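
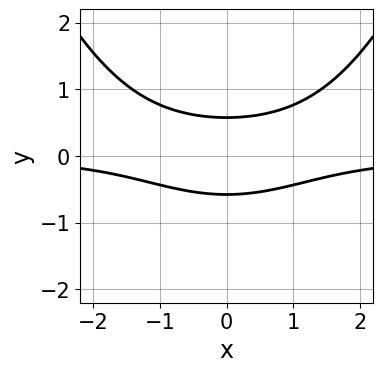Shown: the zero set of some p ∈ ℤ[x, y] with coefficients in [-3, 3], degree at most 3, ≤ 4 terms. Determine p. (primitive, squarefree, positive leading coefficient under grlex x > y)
x^2*y - 3*y^2 + 1

(a) The degree is 3 — a generic line meets the curve in up to 3 points.
(b) Symmetries: mirror symmetry x ↦ −x ⇒ only even powers of x.
(c) Against the integer gridlines: no x-intercept at any integer in the box.
(d) The integer polynomial consistent with all of this is the stated p.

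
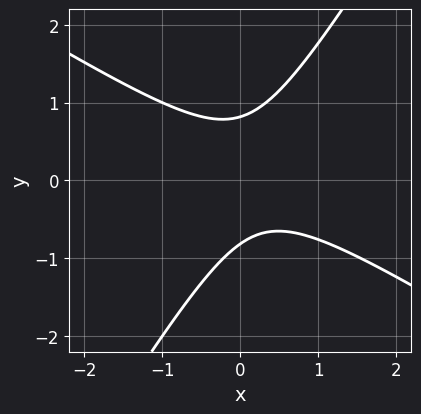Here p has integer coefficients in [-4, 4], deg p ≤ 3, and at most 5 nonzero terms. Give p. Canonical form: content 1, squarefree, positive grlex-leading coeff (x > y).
First, the degree is 2 — the shape is more complex than any degree-1 curve.
Next, from the axis intercepts and sections: the curve avoids every integer x-axis point in the box.
Finally, the integer polynomial consistent with all of this is the stated p.

3*x^2 + 3*x*y - 3*y^2 - x + 2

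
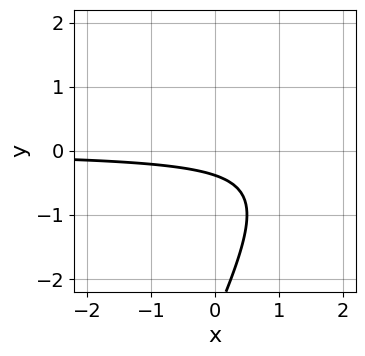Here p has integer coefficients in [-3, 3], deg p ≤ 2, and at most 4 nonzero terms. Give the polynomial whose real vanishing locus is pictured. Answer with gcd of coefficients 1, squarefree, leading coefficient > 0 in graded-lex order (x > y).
(a) The degree is 2 — no degree-1 curve has this shape.
(b) Against the integer gridlines: it misses every integer gridline on the x-axis.
(c) Fitting integer coefficients to these (and the overall shape) gives p.

2*x*y - y^2 - 3*y - 1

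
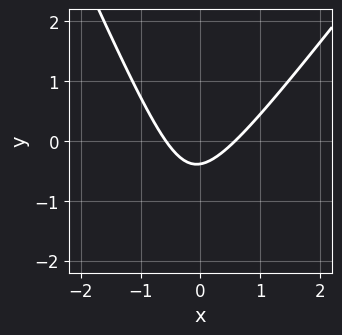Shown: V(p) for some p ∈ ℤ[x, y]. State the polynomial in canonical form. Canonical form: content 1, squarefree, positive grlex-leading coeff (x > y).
3*x^2 - x*y - y^2 - 3*y - 1

(a) Degree: no degree-1 curve has this shape, so deg p = 2.
(b) The integer polynomial consistent with all of this is the stated p.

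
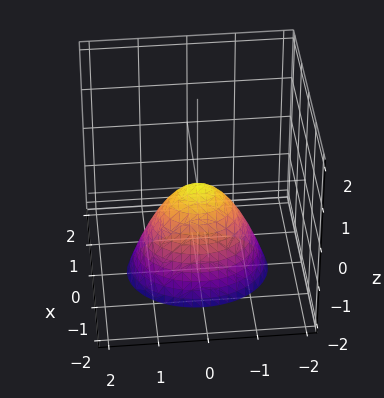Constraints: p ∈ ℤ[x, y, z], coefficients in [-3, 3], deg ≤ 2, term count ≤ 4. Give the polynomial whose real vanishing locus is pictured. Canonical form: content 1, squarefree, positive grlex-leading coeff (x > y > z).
1. The degree is 2 — a single bowl opening along one axis; a quadric.
2. Symmetries: mirror symmetry y ↦ −y ⇒ only even powers of y; mirror symmetry x ↦ −x ⇒ only even powers of x.
3. Reading off the gridlines: it meets the y-axis at y = 0 (among the integer gridlines); it meets the x-axis at x = 0 (among the integer gridlines); one z-axis crossing is at z = 0.
4. Matching integer coefficients to the picture gives p.

3*x^2 + 2*y^2 + 2*z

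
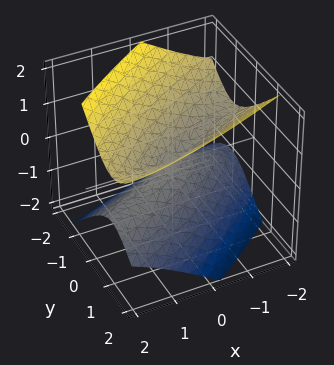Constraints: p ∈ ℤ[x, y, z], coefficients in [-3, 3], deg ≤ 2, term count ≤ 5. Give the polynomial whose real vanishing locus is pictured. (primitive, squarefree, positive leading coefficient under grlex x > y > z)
First, deg p = 2. No degree-1 surface has this shape.
Next, from the visible intercepts: it crosses the y-axis at the gridline y = 0; one z-axis crossing is at z = 0.
Finally, together with the visible shape, these determine p as stated.

x^2 - 3*x*y + x*z + 3*y^2 - 3*z^2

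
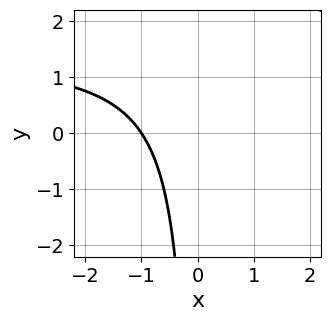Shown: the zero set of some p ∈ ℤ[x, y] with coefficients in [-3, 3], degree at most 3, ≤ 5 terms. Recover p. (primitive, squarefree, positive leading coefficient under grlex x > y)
1. The degree is 2 — the shape is more complex than any degree-1 curve.
2. From the axis intercepts and sections: the curve avoids every integer y-axis point in the box; it crosses the x-axis at the gridline x = -1.
3. Assembling these constraints gives the stated polynomial.

2*x*y - 3*x - 3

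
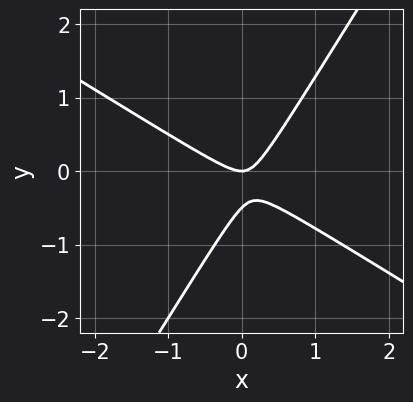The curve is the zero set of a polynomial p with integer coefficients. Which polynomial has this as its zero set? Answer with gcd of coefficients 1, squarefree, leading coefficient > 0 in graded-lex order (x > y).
2*x^2 + 2*x*y - 2*y^2 - y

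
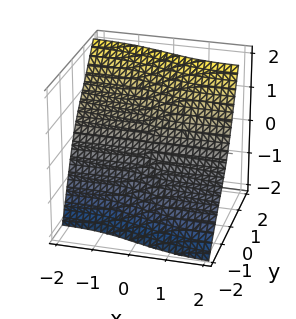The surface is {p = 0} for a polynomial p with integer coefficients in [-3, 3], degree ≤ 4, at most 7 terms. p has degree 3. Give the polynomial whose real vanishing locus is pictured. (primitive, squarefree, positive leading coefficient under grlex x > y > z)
3*x^2*y - 2*x^2*z + 2*x*y*z + 3*y^3 - z^3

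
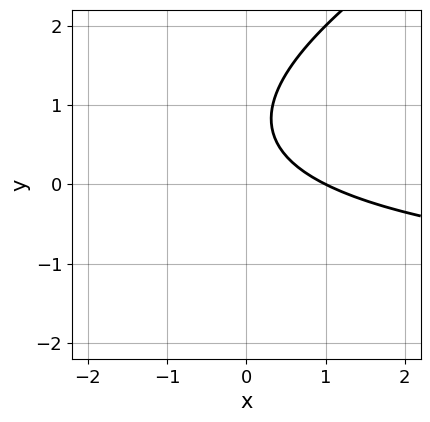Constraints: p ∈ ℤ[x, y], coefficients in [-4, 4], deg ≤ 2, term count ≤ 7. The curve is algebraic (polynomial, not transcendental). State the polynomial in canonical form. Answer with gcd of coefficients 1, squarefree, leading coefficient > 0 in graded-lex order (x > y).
x*y - 2*y^2 + 2*x + 3*y - 2

1. deg p = 2. A generic line meets the curve in up to 2 points.
2. From the axis intercepts and sections: one x-axis crossing is at x = 1; no y-intercept at any integer in the box.
3. Assembling these constraints gives the stated polynomial.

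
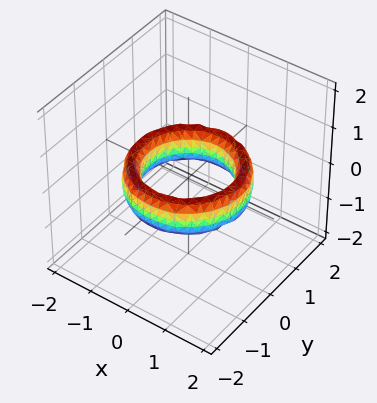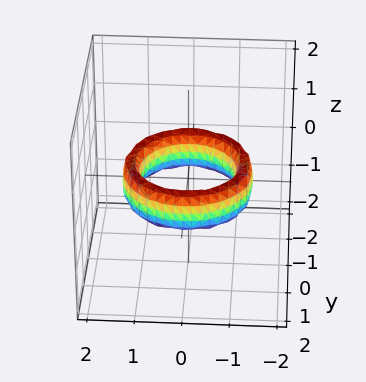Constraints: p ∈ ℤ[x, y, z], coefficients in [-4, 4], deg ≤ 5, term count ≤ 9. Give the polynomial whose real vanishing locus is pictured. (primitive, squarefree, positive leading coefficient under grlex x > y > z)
First, degree: a generic line meets the surface in up to 4 points, so deg p = 4.
Then, symmetry: every cross-section ⟂ z is a circle, so x, y appear only via x² + y².
Then, from the visible intercepts: the x-axis gridline crossings are at x ∈ {-1, 1}; the surface avoids every integer z-axis point in the box; among the integer gridlines, it crosses the y-axis at y ∈ {-1, 1}; a circular section at z = 0 has radius exactly 1.
Finally, together with the visible shape, these determine p as stated.

x^4 + 2*x^2*y^2 + y^4 - 3*x^2 - 3*y^2 + z^2 + 2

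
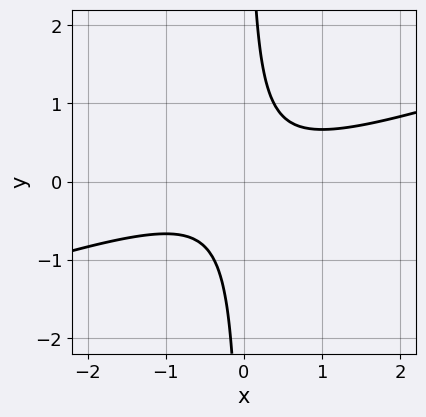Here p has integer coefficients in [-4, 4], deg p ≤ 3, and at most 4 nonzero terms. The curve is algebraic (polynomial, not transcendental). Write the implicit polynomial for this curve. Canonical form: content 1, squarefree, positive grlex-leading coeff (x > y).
First, deg p = 2. A generic line meets the curve in up to 2 points.
Then, against the integer gridlines: no y-intercept at any integer in the box; it misses every integer gridline on the x-axis.
Finally, matching integer coefficients to the picture gives p.

x^2 - 3*x*y + 1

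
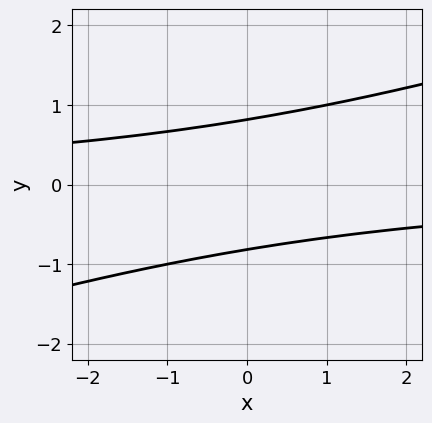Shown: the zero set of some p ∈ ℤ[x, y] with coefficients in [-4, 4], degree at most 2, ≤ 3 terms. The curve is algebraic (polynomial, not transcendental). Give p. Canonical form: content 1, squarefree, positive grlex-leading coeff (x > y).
x*y - 3*y^2 + 2

1. Degree: no degree-1 curve has this shape, so deg p = 2.
2. Observable constraints: it misses every integer gridline on the x-axis.
3. Putting this together gives p.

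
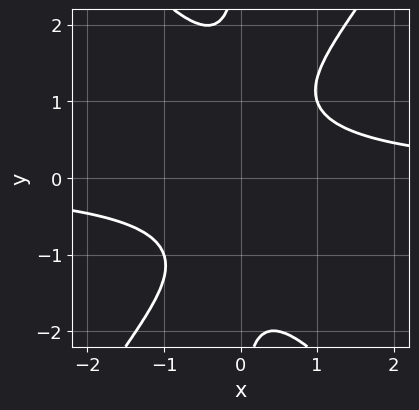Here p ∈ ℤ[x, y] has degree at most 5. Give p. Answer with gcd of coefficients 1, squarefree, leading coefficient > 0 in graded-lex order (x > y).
2*x^3*y - x*y^3 - 2*x^2 + 2*x*y - 1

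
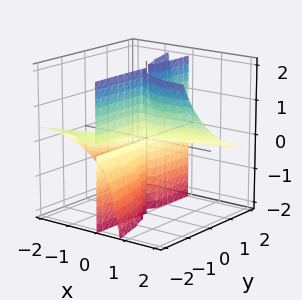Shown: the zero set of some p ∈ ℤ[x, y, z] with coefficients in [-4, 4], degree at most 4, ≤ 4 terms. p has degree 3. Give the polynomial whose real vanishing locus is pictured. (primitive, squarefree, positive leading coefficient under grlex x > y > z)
x^3 - 2*x^2*y - 3*x^2*z - 2*x*y*z

(a) I count 3 distinct pieces. Treating them together as one polynomial.
(b) Degree: a generic line meets the surface in up to 3 points, so deg p = 3.
(c) From the axis intercepts and sections: it meets the x-axis at x = 0 (among the integer gridlines); every point of the y-axis in the box is on the surface.
(d) Assembling these constraints gives the stated polynomial.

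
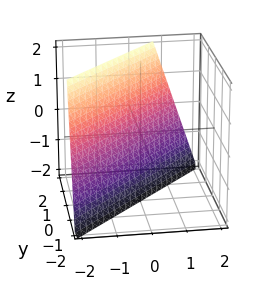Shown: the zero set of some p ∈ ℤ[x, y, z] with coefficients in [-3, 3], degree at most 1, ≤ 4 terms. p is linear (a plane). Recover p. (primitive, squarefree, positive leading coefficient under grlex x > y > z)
(a) deg p = 1. The surface is flat (a plane).
(b) From the axis intercepts and sections: one z-axis crossing is at z = -2.
(c) Fitting integer coefficients to these (and the overall shape) gives p.

3*x - 3*y + z + 2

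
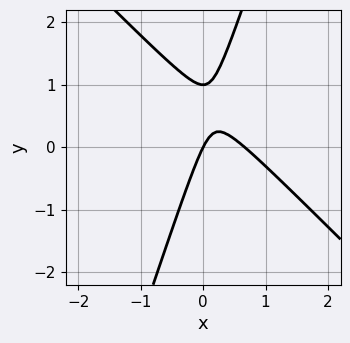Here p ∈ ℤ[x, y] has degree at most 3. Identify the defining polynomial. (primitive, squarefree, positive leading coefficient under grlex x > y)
3*x^2 + 2*x*y - y^2 - 2*x + y

First, deg p = 2. A generic line meets the curve in up to 2 points.
Next, checking where it meets the axes: one x-axis crossing is at x = 0; among the integer gridlines, it crosses the y-axis at y ∈ {0, 1}.
Finally, solving for integer coefficients yields p as stated.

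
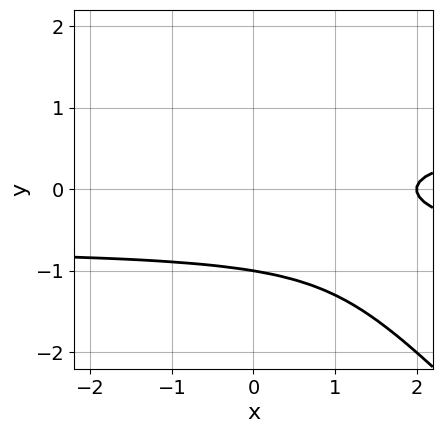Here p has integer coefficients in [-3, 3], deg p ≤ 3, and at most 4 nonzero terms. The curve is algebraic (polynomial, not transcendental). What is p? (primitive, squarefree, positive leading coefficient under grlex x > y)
1. deg p = 3.
2. From the axis intercepts and sections: it meets the x-axis at x = 2 (among the integer gridlines); it meets the y-axis at y = -1 (among the integer gridlines).
3. Putting this together gives p.

2*x*y^2 + 2*y^3 - x + 2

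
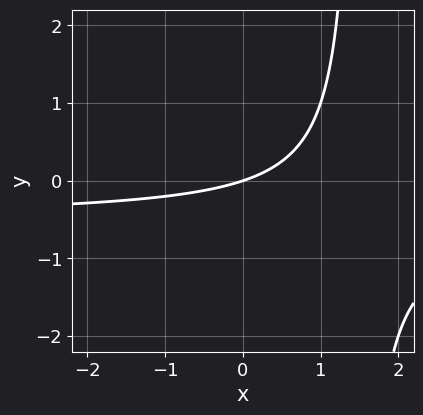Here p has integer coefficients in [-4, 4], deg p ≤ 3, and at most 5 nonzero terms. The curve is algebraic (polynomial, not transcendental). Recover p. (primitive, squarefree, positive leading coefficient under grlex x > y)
2*x*y + x - 3*y

The degree is 2 — the shape is more complex than any degree-1 curve.
Reading off the gridlines: one x-axis crossing is at x = 0; it crosses the y-axis at the gridline y = 0.
Fitting integer coefficients to these (and the overall shape) gives p.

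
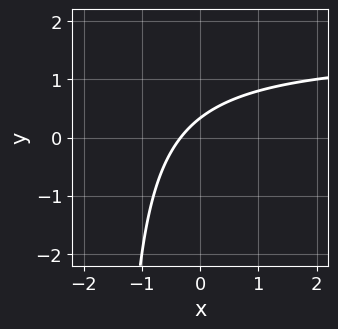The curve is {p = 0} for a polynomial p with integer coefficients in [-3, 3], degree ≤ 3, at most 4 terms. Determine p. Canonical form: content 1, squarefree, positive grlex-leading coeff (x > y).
First, degree: the shape is more complex than any degree-1 curve, so deg p = 2.
Finally, matching integer coefficients to the picture gives p.

2*x*y - 3*x + 3*y - 1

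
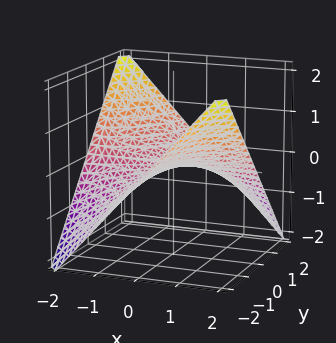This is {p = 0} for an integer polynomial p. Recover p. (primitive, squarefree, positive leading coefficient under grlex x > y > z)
x*y + 2*z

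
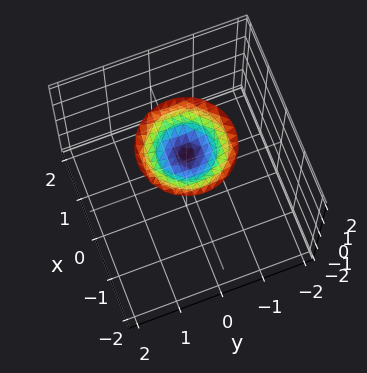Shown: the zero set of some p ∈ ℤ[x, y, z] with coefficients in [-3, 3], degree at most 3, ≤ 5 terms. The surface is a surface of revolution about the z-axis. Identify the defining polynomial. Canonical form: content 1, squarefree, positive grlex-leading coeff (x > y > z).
x^2 + y^2 - 2*z + 3

First, deg p = 2. The shape is more complex than any degree-1 surface.
Then, symmetries: rotational symmetry about the z-axis ⇒ p depends on x, y only through x² + y².
Then, from the axis intercepts and sections: a circular section at z = 2 has radius exactly 1; no y-intercept at any integer in the box; it misses every integer gridline on the x-axis.
Finally, matching integer coefficients to the picture gives p.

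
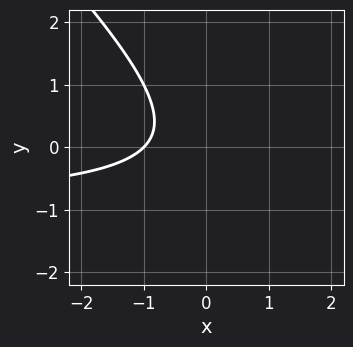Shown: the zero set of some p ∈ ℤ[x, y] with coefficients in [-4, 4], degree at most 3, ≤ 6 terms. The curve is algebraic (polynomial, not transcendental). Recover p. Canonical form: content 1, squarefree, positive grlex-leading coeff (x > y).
1. Degree: no degree-1 curve has this shape, so deg p = 2.
2. From the axis intercepts and sections: no y-intercept at any integer in the box; one x-axis crossing is at x = -1.
3. Assembling these constraints gives the stated polynomial.

x*y + y^2 + x + 1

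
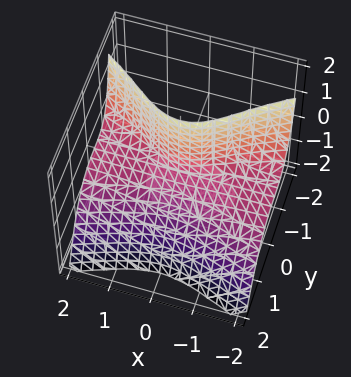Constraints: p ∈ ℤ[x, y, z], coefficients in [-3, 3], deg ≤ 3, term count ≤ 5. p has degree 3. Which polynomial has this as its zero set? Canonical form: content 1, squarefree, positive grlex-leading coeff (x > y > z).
First, the picture has 2 separate pieces.
Next, deg p = 3.
Then, observable constraints: it crosses the y-axis at the gridline y = 0; the visible x-axis segment lies entirely on the surface; the visible z-axis segment lies entirely on the surface.
Finally, assembling these constraints gives the stated polynomial.

x^2*z + 2*y^3 + 2*y*z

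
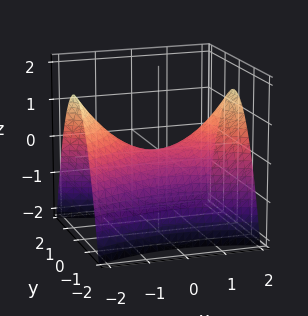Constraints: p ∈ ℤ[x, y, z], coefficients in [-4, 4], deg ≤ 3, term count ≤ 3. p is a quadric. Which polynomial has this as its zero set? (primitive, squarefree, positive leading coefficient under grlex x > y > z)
First, deg p = 2. A saddle surface; a quadric.
Next, symmetries: mirror symmetry x ↦ −x ⇒ only even powers of x; mirror symmetry y ↦ −y ⇒ only even powers of y.
Then, observable constraints: one y-axis crossing is at y = 0; it meets the x-axis at x = 0 (among the integer gridlines); one z-axis crossing is at z = 0.
Finally, matching integer coefficients to the picture gives p.

x^2 - 3*y^2 - 3*z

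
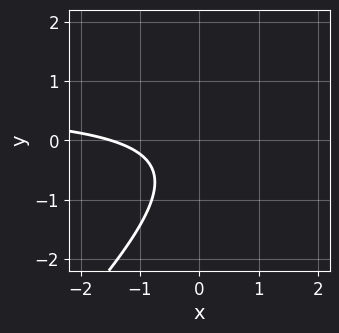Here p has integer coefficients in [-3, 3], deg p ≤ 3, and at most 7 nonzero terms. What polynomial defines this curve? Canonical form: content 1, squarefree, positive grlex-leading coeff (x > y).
3*x*y - 3*y^2 - 2*x - 2*y - 3

1. deg p = 2.
2. From the visible intercepts: it misses every integer gridline on the y-axis.
3. Fitting integer coefficients to these (and the overall shape) gives p.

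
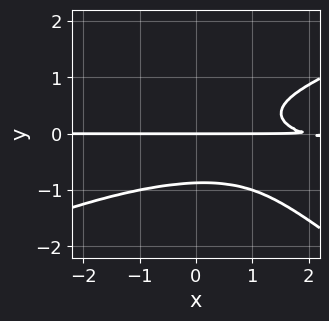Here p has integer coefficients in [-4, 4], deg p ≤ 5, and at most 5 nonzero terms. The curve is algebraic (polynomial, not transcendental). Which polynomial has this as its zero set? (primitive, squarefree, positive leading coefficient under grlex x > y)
x^2*y^2 - x*y^3 - 3*y^4 + x*y - 2*y

(a) deg p = 4. The shape is more complex than any degree-3 curve.
(b) Observable constraints: the visible x-axis segment lies entirely on the curve; it meets the y-axis at y = 0 (among the integer gridlines).
(c) Assembling these constraints gives the stated polynomial.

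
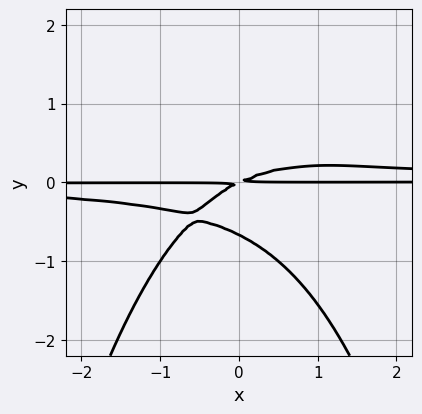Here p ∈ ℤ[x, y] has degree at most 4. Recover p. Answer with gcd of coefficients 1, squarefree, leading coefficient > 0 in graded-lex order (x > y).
2*x^2*y^2 + 3*y^3 - x*y + 2*y^2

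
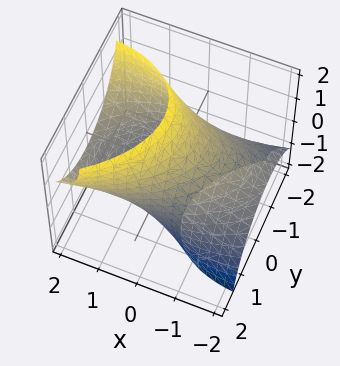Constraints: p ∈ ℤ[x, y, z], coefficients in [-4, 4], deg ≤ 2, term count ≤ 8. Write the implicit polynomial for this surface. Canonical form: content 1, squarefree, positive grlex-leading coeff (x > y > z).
x^2 - x*y - 3*x*z + 2*y^2 + z^2 - 3

(a) The degree is 2 — no degree-1 surface has this shape.
(b) The integer polynomial consistent with all of this is the stated p.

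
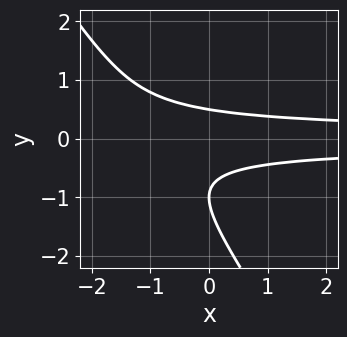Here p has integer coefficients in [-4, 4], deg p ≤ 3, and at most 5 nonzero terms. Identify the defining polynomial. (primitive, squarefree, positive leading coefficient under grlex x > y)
The degree is 3 — no degree-2 curve has this shape.
Checking where it meets the axes: it crosses the y-axis at the gridline y = -1; it misses every integer gridline on the x-axis.
These observations pin down the coefficients.

3*x*y^2 + 2*y^3 + 3*y^2 - 1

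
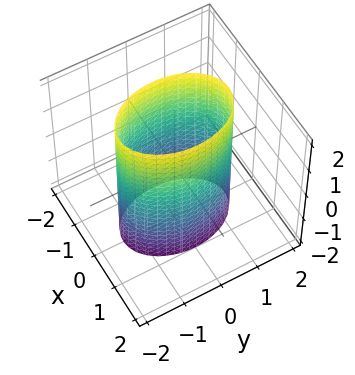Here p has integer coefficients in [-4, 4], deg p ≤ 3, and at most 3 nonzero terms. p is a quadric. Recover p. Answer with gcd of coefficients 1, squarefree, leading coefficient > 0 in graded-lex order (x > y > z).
2*x^2 + y^2 - 2

The degree is 2 — constant cross-section along one axis; a quadric.
Symmetries: mirror symmetry x ↦ −x ⇒ only even powers of x; it's symmetric under z → −z, forcing even powers of z; it's symmetric under y → −y, forcing even powers of y.
Against the integer gridlines: among the integer gridlines, it crosses the x-axis at x ∈ {-1, 1}; the surface avoids every integer z-axis point in the box.
Putting this together gives p.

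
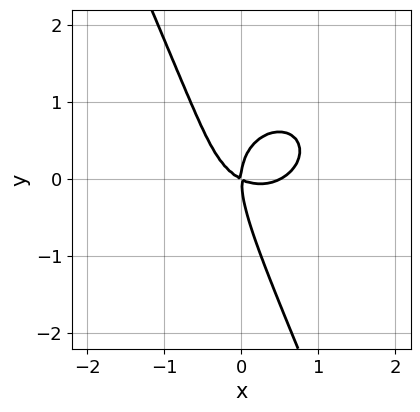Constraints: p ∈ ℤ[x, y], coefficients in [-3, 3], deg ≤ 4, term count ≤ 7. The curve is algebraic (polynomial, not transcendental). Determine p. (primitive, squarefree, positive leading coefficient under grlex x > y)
2*x^3 + 2*x*y^2 + y^3 - x^2 - 2*x*y

First, degree: a generic line meets the curve in up to 3 points, so deg p = 3.
Then, from the axis intercepts and sections: it crosses the y-axis at the gridline y = 0; one x-axis crossing is at x = 0.
Finally, assembling these constraints gives the stated polynomial.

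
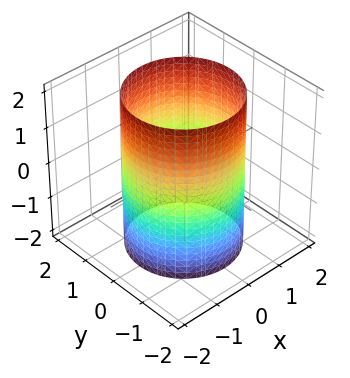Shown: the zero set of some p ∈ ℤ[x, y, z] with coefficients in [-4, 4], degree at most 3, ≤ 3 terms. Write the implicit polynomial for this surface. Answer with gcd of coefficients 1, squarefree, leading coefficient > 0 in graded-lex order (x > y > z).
x^2 + y^2 - 2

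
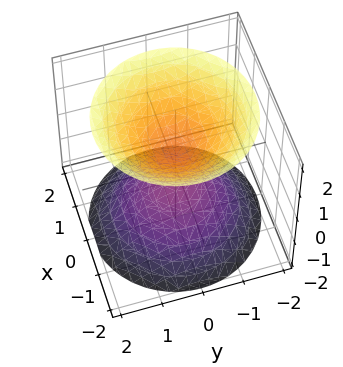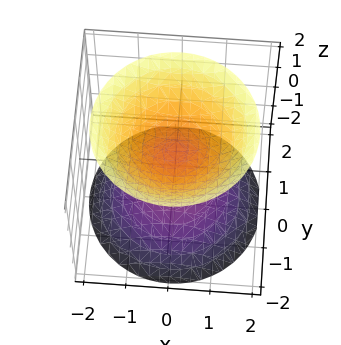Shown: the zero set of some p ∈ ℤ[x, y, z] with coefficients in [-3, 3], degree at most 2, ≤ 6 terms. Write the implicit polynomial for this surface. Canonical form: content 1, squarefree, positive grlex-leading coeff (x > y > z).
2*x^2 + 2*y^2 - 2*z^2 + 1

First, I count 2 distinct pieces. They look like related sheets of one shape, so recover p as a whole.
Next, deg p = 2. The shape is more complex than any degree-1 surface.
Next, symmetry: the surface is invariant under rotation about z: p = q(x² + y², z).
Next, reading off the gridlines: the surface avoids every integer y-axis point in the box; it misses every integer gridline on the x-axis.
Finally, solving for integer coefficients yields p as stated.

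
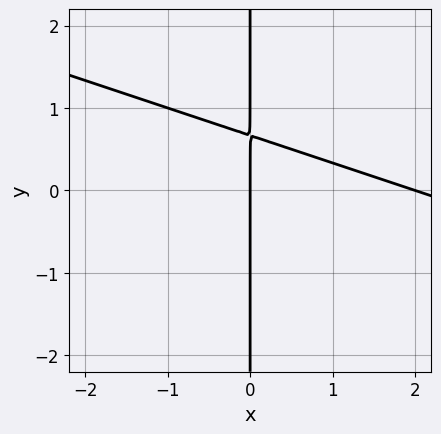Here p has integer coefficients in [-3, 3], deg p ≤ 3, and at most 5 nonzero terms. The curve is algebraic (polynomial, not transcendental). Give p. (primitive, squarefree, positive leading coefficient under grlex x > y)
x^2 + 3*x*y - 2*x

1. The degree is 2 — a generic line meets the curve in up to 2 points.
2. Against the integer gridlines: the visible y-axis segment lies entirely on the curve; the x-axis gridline crossings are at x ∈ {0, 2}.
3. The integer polynomial consistent with all of this is the stated p.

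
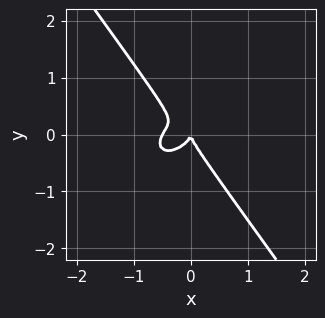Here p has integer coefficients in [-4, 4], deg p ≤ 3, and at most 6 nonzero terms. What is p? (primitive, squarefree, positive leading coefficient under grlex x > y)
1. The degree is 3 — the shape is more complex than any degree-2 curve.
2. Reading off the gridlines: it crosses the y-axis at the gridline y = 0; one x-axis crossing is at x = 0.
3. These observations pin down the coefficients.

2*x^3 - x^2*y + x*y^2 + 2*y^3 + x^2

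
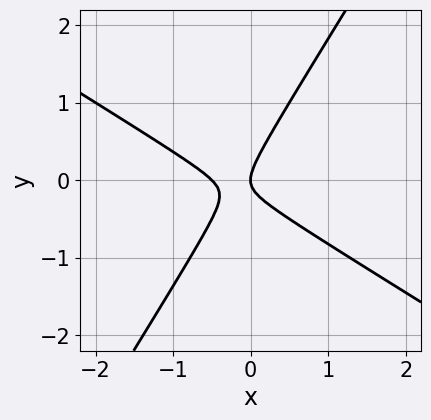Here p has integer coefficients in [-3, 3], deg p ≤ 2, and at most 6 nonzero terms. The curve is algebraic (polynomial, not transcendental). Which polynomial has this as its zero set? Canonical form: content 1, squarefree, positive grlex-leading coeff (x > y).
2*x^2 + 2*x*y - 2*y^2 + x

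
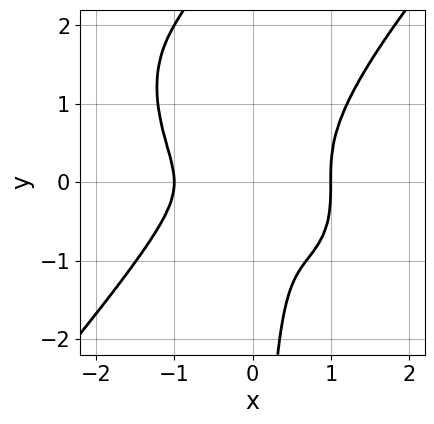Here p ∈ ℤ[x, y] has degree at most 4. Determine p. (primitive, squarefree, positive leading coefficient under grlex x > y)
(a) The degree is 4 — no degree-3 curve has this shape.
(b) Against the integer gridlines: the x-axis gridline crossings are at x ∈ {-1, 1}.
(c) Assembling these constraints gives the stated polynomial.

3*x^4 - 2*x*y^3 + 2*x*y^2 - 3*x^2 - 2*y^2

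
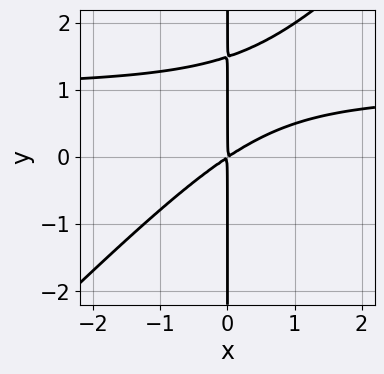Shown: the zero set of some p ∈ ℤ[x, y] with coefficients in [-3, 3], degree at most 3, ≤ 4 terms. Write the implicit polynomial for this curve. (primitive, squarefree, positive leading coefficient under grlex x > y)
2*x^2*y - 2*x*y^2 - 2*x^2 + 3*x*y

(a) Degree: no degree-2 curve has this shape, so deg p = 3.
(b) Checking where it meets the axes: every point of the y-axis in the box is on the curve.
(c) The integer polynomial consistent with all of this is the stated p.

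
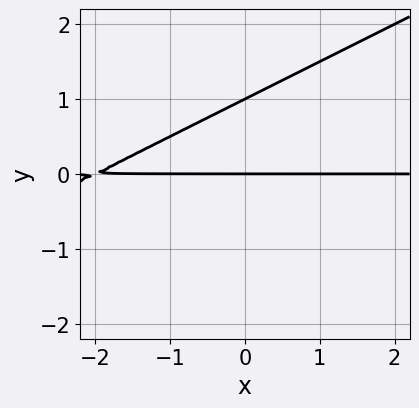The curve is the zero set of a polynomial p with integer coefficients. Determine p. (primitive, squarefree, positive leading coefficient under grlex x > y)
x*y - 2*y^2 + 2*y

First, degree: a generic line meets the curve in up to 2 points, so deg p = 2.
Next, from the axis intercepts and sections: the y-axis gridline crossings are at y ∈ {0, 1}; every point of the x-axis in the box is on the curve.
Finally, putting this together gives p.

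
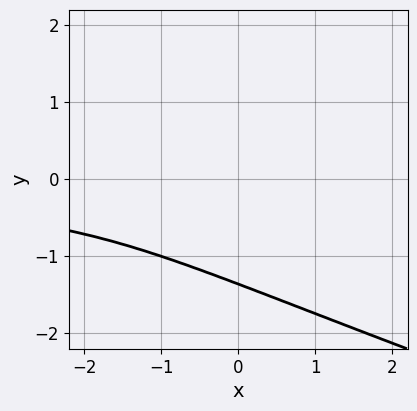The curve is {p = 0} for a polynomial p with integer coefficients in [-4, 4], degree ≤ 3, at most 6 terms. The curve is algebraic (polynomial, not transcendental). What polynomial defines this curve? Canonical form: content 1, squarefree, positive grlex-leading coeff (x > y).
First, deg p = 3. The shape is more complex than any degree-2 curve.
Next, against the integer gridlines: the curve avoids every integer x-axis point in the box.
Finally, the integer polynomial consistent with all of this is the stated p.

x*y^2 + 3*y^3 - x*y + 3*y^2 + 2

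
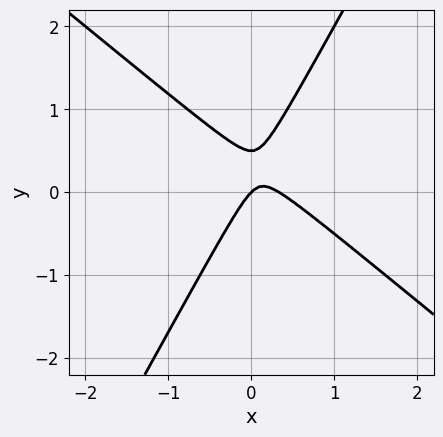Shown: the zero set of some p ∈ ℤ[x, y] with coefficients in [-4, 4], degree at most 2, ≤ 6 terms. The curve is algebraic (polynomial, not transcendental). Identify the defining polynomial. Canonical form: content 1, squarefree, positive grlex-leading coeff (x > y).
3*x^2 + 2*x*y - 2*y^2 - x + y

Degree: the shape is more complex than any degree-1 curve, so deg p = 2.
From the axis intercepts and sections: it crosses the x-axis at the gridline x = 0; one y-axis crossing is at y = 0.
Fitting integer coefficients to these (and the overall shape) gives p.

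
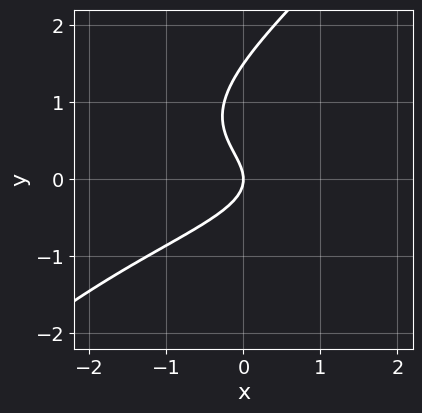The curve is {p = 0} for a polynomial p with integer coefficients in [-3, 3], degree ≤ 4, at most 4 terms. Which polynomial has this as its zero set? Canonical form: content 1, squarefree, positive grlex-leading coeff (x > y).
First, degree: the shape is more complex than any degree-2 curve, so deg p = 3.
Then, from the axis intercepts and sections: it crosses the x-axis at the gridline x = 0; it crosses the y-axis at the gridline y = 0.
Finally, the integer polynomial consistent with all of this is the stated p.

2*x*y^2 - 2*y^3 + 3*y^2 + 2*x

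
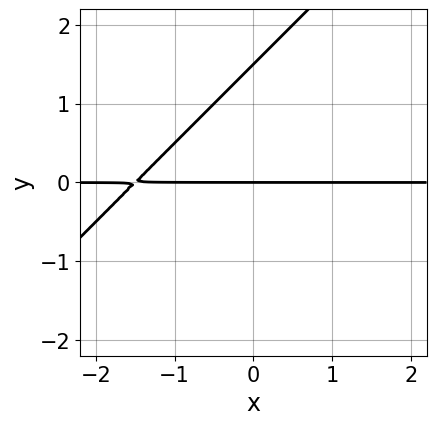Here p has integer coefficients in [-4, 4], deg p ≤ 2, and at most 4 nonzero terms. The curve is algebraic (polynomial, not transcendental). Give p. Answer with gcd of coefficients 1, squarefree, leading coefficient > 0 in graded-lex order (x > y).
2*x*y - 2*y^2 + 3*y

(a) The degree is 2 — the shape is more complex than any degree-1 curve.
(b) Checking where it meets the axes: every point of the x-axis in the box is on the curve; one y-axis crossing is at y = 0.
(c) Fitting integer coefficients to these (and the overall shape) gives p.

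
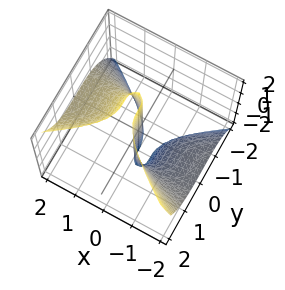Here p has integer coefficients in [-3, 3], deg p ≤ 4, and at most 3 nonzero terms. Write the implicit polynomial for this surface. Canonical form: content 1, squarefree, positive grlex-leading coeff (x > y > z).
1. The degree is 3 — the shape is more complex than any degree-2 surface.
2. From the visible intercepts: it meets the y-axis at y = 0 (among the integer gridlines); the visible z-axis segment lies entirely on the surface; it meets the x-axis at x = 0 (among the integer gridlines).
3. Fitting integer coefficients to these (and the overall shape) gives p.

x^2*z - y^3 - x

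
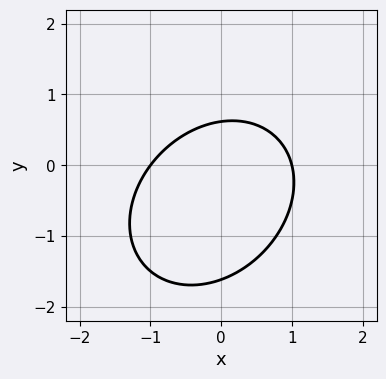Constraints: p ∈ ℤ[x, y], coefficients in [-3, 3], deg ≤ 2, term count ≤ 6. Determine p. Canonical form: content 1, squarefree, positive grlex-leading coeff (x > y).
Degree: no degree-1 curve has this shape, so deg p = 2.
Reading off the gridlines: the x-axis gridline crossings are at x ∈ {-1, 1}.
Together with the visible shape, these determine p as stated.

2*x^2 - x*y + 2*y^2 + 2*y - 2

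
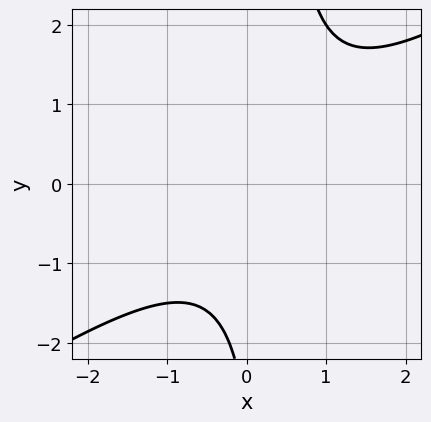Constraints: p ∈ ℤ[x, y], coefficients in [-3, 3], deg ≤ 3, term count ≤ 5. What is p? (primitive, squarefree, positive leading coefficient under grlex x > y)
deg p = 2.
Against the integer gridlines: it misses every integer gridline on the x-axis; the curve avoids every integer y-axis point in the box.
Assembling these constraints gives the stated polynomial.

2*x^2 - 3*x*y - x + y + 3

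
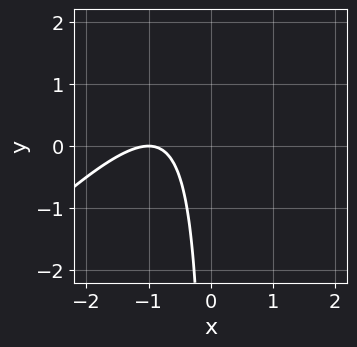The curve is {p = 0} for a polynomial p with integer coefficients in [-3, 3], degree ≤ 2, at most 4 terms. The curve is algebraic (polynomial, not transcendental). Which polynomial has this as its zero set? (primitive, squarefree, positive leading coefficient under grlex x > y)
x^2 - x*y + 2*x + 1

First, degree: a generic line meets the curve in up to 2 points, so deg p = 2.
Next, from the axis intercepts and sections: it meets the x-axis at x = -1 (among the integer gridlines); it misses every integer gridline on the y-axis.
Finally, these observations pin down the coefficients.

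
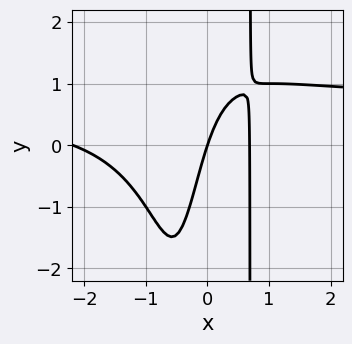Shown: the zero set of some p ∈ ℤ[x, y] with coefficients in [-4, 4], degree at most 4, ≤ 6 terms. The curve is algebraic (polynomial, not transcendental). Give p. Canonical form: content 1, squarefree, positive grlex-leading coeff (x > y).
3*x^3*y - 2*x^3 - 3*x^2 + 3*x - y

deg p = 4.
Against the integer gridlines: one x-axis crossing is at x = 0; one y-axis crossing is at y = 0.
Together with the visible shape, these determine p as stated.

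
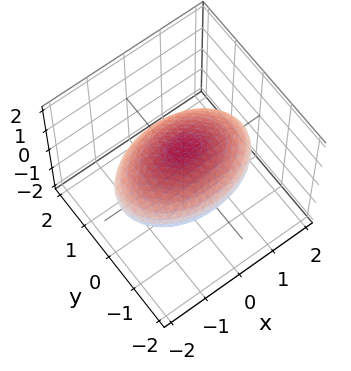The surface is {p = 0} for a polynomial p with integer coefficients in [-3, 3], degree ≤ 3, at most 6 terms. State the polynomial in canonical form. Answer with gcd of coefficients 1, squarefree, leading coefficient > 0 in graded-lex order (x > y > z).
x^2 + 2*y^2 + 3*z^2 - 3

First, the degree is 2 — a closed, bounded, convex surface; a quadric.
Next, symmetries: it's symmetric under x → −x, forcing even powers of x; the z ↦ −z reflection is a symmetry, so z appears only in even powers; it's symmetric under y → −y, forcing even powers of y.
Then, reading off the gridlines: among the integer gridlines, it crosses the z-axis at z ∈ {-1, 1}.
Finally, fitting integer coefficients to these (and the overall shape) gives p.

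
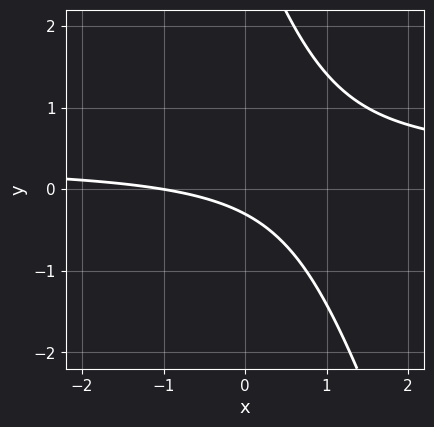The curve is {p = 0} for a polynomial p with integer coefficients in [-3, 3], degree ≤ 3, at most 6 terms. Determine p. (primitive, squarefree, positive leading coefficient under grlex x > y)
3*x*y + y^2 - x - 3*y - 1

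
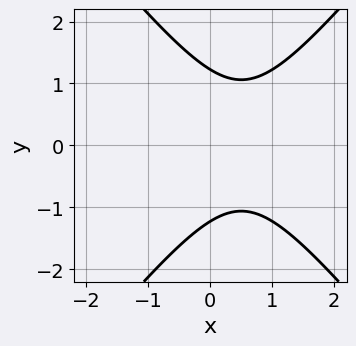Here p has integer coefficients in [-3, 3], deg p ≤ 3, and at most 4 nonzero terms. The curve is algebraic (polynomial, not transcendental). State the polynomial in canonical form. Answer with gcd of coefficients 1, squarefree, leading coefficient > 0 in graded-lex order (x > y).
3*x^2 - 2*y^2 - 3*x + 3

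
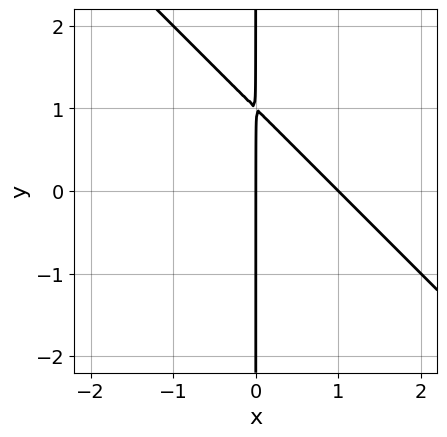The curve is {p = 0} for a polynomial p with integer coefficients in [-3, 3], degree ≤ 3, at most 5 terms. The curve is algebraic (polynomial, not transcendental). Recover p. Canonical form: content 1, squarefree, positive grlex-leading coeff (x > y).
x^2 + x*y - x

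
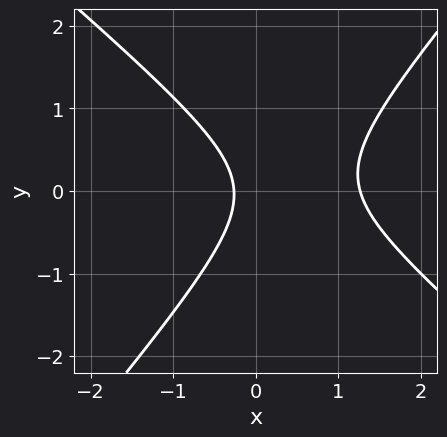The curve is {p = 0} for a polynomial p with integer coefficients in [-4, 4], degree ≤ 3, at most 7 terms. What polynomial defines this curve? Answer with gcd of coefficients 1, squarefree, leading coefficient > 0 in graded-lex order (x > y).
3*x^2 + x*y - 3*y^2 - 3*x - 1

First, degree: a generic line meets the curve in up to 2 points, so deg p = 2.
Next, checking where it meets the axes: no y-intercept at any integer in the box.
Finally, matching integer coefficients to the picture gives p.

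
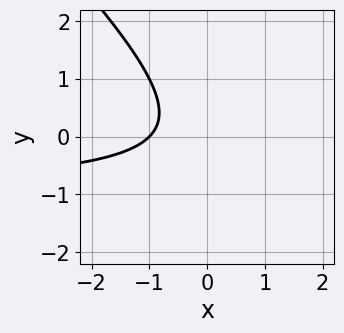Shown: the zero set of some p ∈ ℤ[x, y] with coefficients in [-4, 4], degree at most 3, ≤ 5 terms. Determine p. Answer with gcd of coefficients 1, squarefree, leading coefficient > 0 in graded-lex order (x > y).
x*y + y^2 + x + 1

1. Degree: the shape is more complex than any degree-1 curve, so deg p = 2.
2. Reading off the gridlines: the curve avoids every integer y-axis point in the box; one x-axis crossing is at x = -1.
3. Putting this together gives p.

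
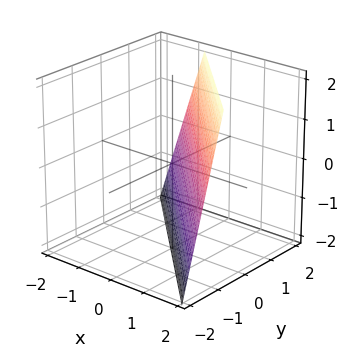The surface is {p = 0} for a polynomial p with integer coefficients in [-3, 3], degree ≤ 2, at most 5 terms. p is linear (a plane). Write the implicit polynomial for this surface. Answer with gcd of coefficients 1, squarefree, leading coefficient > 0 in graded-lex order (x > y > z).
3*x + 3*y - z - 2

1. The degree is 1 — every cross-section is a straight line — this is a plane.
2. Observable constraints: it meets the z-axis at z = -2 (among the integer gridlines).
3. Putting this together gives p.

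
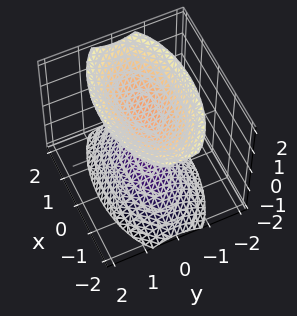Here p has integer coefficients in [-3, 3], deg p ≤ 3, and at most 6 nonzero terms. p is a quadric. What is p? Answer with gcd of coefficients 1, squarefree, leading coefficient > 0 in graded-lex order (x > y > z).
x^2 + 3*y^2 - 2*z^2 + 3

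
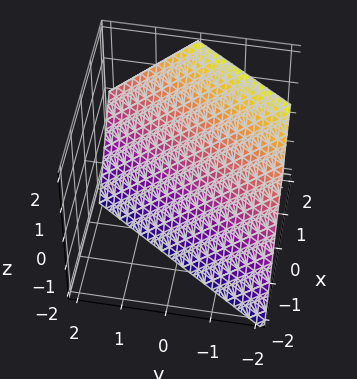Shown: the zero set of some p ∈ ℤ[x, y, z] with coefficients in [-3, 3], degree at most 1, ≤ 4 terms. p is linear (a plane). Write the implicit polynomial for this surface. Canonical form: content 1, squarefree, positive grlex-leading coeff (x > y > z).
3*x - 2*y - 2*z - 2

1. deg p = 1. Every cross-section is a straight line — this is a plane.
2. Checking where it meets the axes: it crosses the y-axis at the gridline y = -1; one z-axis crossing is at z = -1.
3. The integer polynomial consistent with all of this is the stated p.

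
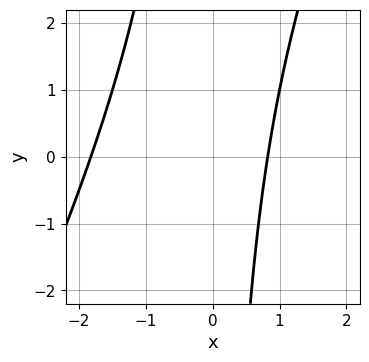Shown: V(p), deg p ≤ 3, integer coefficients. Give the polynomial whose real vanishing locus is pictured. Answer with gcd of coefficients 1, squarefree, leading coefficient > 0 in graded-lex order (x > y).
2*x^2 - x*y + 2*x - 3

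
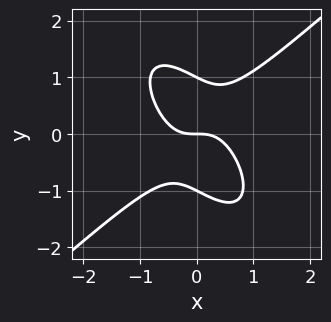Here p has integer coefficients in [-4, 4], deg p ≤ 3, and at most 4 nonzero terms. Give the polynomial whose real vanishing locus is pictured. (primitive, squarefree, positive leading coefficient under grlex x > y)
3*x^3 - 2*x*y^2 - 2*y^3 + 2*y

1. deg p = 3.
2. Observable constraints: the y-axis gridline crossings are at y ∈ {-1, 0, 1}; it meets the x-axis at x = 0 (among the integer gridlines).
3. Putting this together gives p.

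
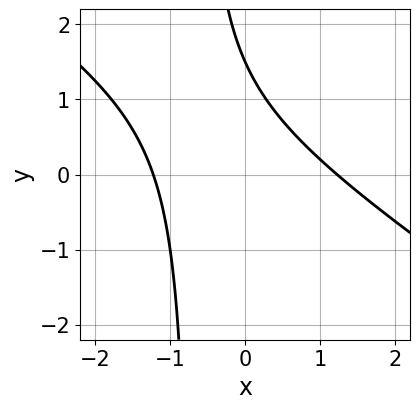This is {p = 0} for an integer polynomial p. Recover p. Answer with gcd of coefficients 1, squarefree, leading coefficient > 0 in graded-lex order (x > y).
1. deg p = 2. No degree-1 curve has this shape.
2. Matching integer coefficients to the picture gives p.

2*x^2 + 3*x*y + 2*y - 3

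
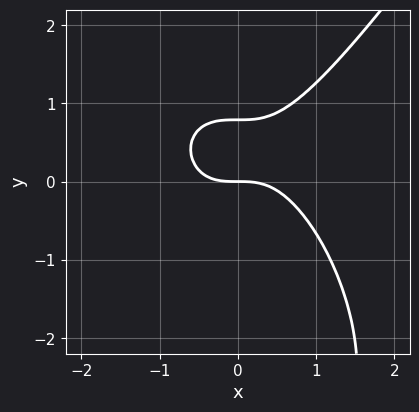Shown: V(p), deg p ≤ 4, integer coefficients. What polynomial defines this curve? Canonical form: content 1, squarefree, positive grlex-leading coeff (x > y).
Degree: no degree-2 curve has this shape, so deg p = 3.
Observable constraints: one x-axis crossing is at x = 0; it crosses the y-axis at the gridline y = 0.
Fitting integer coefficients to these (and the overall shape) gives p.

3*x^3 - y^3 - 3*y^2 + 3*y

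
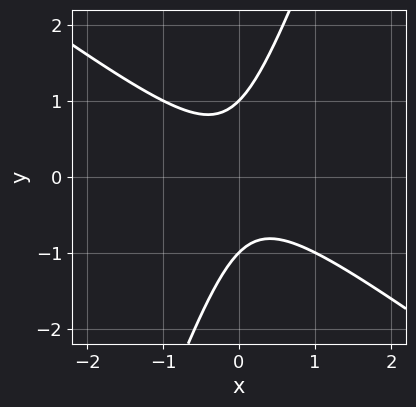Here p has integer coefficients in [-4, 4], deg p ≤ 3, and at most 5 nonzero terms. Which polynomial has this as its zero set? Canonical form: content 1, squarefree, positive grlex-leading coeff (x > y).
First, the degree is 2 — the shape is more complex than any degree-1 curve.
Next, observable constraints: the curve avoids every integer x-axis point in the box; the y-axis gridline crossings are at y ∈ {-1, 1}.
Finally, these observations pin down the coefficients.

2*x^2 + 2*x*y - y^2 + 1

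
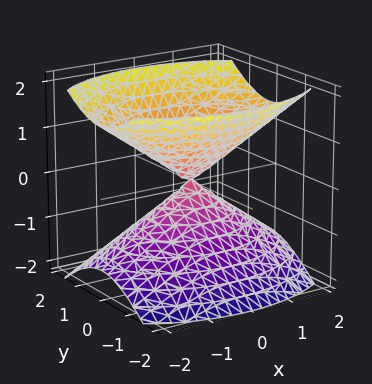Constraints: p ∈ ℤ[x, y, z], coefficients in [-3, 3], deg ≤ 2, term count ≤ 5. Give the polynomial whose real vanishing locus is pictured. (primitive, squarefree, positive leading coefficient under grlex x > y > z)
First, I count 2 distinct pieces.
Next, the degree is 2 — a double cone through the origin; a quadric.
Then, symmetries: the x ↦ −x reflection is a symmetry, so x appears only in even powers; the z ↦ −z reflection is a symmetry, so z appears only in even powers; mirror symmetry y ↦ −y ⇒ only even powers of y.
Next, reading off the gridlines: it crosses the x-axis at the gridline x = 0; it crosses the z-axis at the gridline z = 0.
Finally, together with the visible shape, these determine p as stated.

x^2 + 2*y^2 - 2*z^2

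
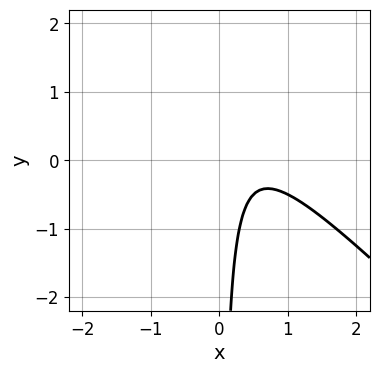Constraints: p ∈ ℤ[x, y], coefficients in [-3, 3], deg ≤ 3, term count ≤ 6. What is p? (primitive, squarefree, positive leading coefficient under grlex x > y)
2*x^2 + 2*x*y - 2*x + 1

The degree is 2 — no degree-1 curve has this shape.
Against the integer gridlines: no x-intercept at any integer in the box; the curve avoids every integer y-axis point in the box.
These observations pin down the coefficients.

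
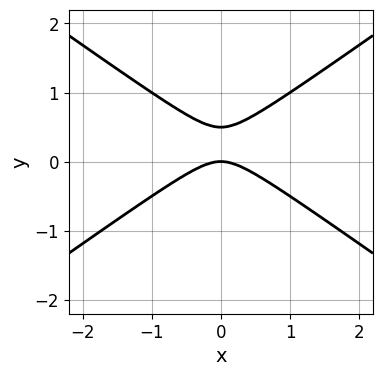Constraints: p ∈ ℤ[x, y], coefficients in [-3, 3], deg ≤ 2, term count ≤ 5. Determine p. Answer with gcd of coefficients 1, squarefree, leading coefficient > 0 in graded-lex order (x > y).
1. The degree is 2 — no degree-1 curve has this shape.
2. Symmetries: mirror symmetry x ↦ −x ⇒ only even powers of x.
3. Against the integer gridlines: it crosses the y-axis at the gridline y = 0; one x-axis crossing is at x = 0.
4. These observations pin down the coefficients.

x^2 - 2*y^2 + y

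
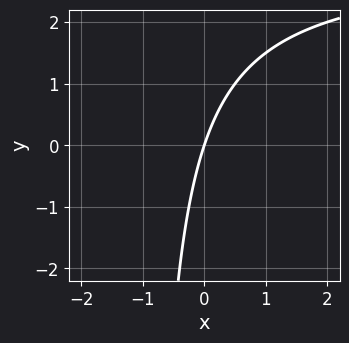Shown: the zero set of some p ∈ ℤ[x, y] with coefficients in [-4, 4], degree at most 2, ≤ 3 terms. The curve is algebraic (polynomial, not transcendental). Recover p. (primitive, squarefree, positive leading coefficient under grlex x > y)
x*y - 3*x + y

First, the degree is 2 — a generic line meets the curve in up to 2 points.
Then, against the integer gridlines: it meets the y-axis at y = 0 (among the integer gridlines); it meets the x-axis at x = 0 (among the integer gridlines).
Finally, the integer polynomial consistent with all of this is the stated p.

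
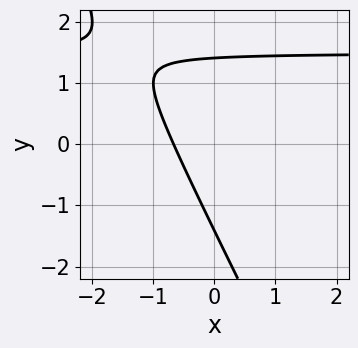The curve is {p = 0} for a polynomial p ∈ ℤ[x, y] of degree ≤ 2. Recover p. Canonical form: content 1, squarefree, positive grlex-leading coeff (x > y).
1. The degree is 2 — the shape is more complex than any degree-1 curve.
2. Matching integer coefficients to the picture gives p.

2*x*y + y^2 - 3*x - 2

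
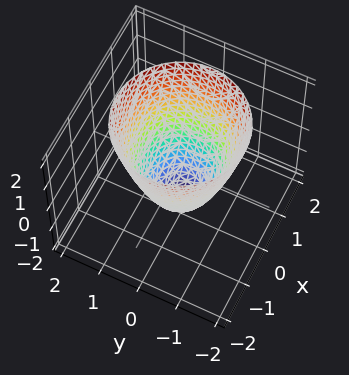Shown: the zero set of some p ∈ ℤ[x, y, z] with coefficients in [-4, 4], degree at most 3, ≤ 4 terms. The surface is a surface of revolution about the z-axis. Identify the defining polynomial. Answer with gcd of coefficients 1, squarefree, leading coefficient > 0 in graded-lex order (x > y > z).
First, the degree is 2 — a generic line meets the surface in up to 2 points.
Next, symmetry: the z-axis is an axis of rotation, so x and y enter only as x² + y².
Then, checking where it meets the axes: the x-axis gridline crossings are at x ∈ {-1, 1}; the y-axis gridline crossings are at y ∈ {-1, 1}; a circular section at z = 1 has radius between 1 and 2.
Finally, fitting integer coefficients to these (and the overall shape) gives p.

3*x^2 + 3*y^2 - 2*z - 3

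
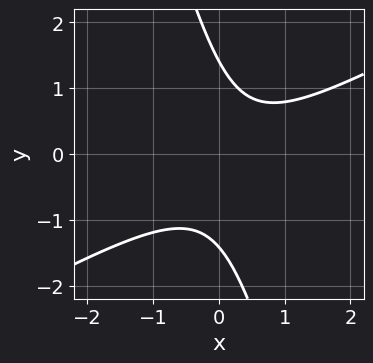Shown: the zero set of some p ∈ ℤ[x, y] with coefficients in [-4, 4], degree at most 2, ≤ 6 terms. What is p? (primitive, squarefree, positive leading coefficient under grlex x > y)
2*x^2 - 3*x*y - y^2 - x + 2

First, deg p = 2. No degree-1 curve has this shape.
Next, observable constraints: it misses every integer gridline on the x-axis.
Finally, assembling these constraints gives the stated polynomial.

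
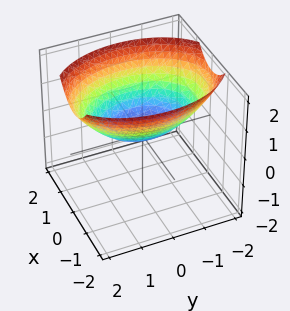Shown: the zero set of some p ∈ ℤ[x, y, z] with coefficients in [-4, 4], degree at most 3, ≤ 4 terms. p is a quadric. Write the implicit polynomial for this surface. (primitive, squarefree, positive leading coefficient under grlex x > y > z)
2*x^2 + y^2 - 3*z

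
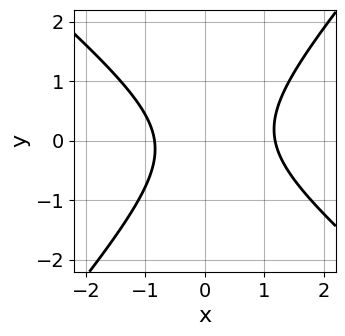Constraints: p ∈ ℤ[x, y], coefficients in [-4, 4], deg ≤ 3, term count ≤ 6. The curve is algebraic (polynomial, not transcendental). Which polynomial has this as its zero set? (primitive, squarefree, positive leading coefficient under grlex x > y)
3*x^2 + x*y - 3*y^2 - x - 3

1. Degree: no degree-1 curve has this shape, so deg p = 2.
2. Against the integer gridlines: it misses every integer gridline on the y-axis.
3. Putting this together gives p.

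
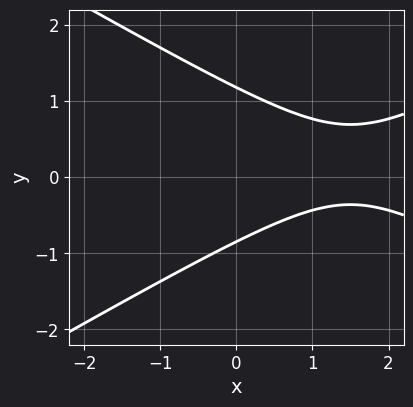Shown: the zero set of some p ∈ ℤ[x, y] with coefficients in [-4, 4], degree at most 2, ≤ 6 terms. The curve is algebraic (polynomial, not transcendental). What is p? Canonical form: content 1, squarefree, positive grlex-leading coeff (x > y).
(a) The degree is 2 — no degree-1 curve has this shape.
(b) From the visible intercepts: no x-intercept at any integer in the box.
(c) These observations pin down the coefficients.

x^2 - 3*y^2 - 3*x + y + 3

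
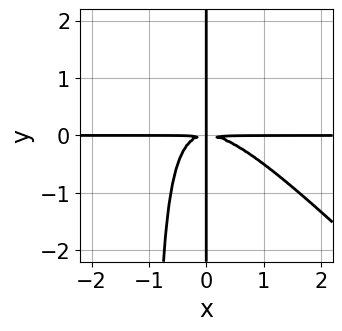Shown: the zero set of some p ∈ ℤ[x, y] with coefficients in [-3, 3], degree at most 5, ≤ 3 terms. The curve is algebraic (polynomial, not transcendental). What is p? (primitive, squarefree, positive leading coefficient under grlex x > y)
x^3*y + x^2*y^2 + x*y^2

1. deg p = 4. A generic line meets the curve in up to 4 points.
2. From the axis intercepts and sections: every point of the x-axis in the box is on the curve; the visible y-axis segment lies entirely on the curve.
3. These observations pin down the coefficients.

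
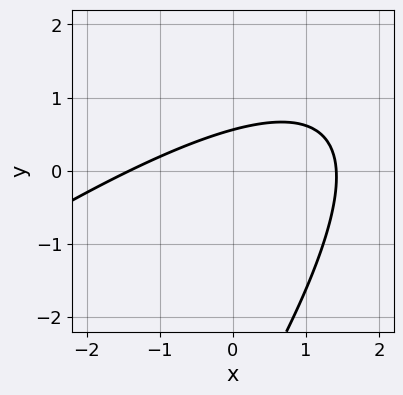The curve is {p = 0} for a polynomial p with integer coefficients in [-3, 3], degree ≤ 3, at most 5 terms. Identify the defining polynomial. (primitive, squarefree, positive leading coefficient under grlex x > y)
x^2 - 2*x*y + y^2 + 3*y - 2

(a) Degree: no degree-1 curve has this shape, so deg p = 2.
(b) Putting this together gives p.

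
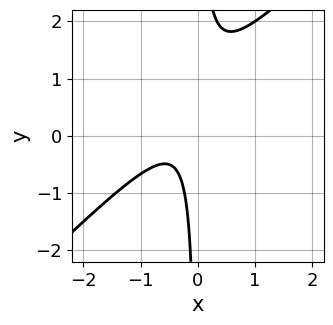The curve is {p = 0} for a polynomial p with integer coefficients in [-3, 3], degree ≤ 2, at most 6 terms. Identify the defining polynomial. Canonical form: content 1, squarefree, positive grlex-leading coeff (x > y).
3*x^2 - 3*x*y + 2*x + 1

(a) deg p = 2.
(b) Reading off the gridlines: no x-intercept at any integer in the box; it misses every integer gridline on the y-axis.
(c) Together with the visible shape, these determine p as stated.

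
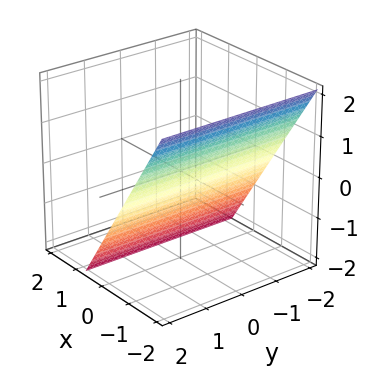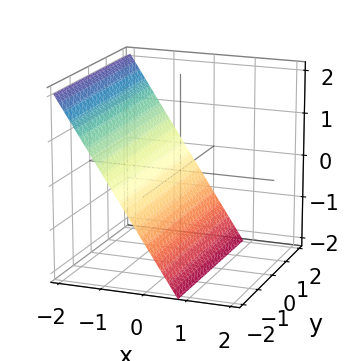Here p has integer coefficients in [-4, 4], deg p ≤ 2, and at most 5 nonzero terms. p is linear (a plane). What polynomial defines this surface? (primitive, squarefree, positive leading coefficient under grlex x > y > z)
3*x + 2*z + 2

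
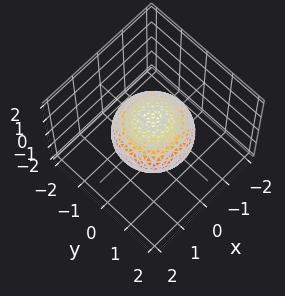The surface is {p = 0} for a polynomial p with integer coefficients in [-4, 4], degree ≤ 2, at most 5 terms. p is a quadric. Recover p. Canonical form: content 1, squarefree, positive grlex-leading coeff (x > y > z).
The degree is 2 — bounded and convex; a quadric.
Symmetry: every cross-section ⟂ z is a circle, so x, y appear only via x² + y²; the z ↦ −z reflection is a symmetry, so z appears only in even powers.
From the axis intercepts and sections: a circular section at z = 0 has radius between 1 and 2; the z-axis gridline crossings are at z ∈ {-1, 1}.
Solving for integer coefficients yields p as stated.

2*x^2 + 2*y^2 + 3*z^2 - 3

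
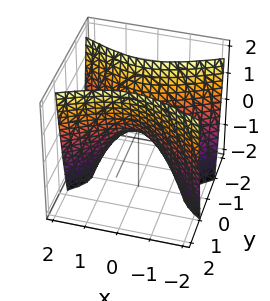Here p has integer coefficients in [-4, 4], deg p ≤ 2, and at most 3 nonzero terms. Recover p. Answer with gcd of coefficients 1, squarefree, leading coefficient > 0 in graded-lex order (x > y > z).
(a) deg p = 2.
(b) Symmetries: mirror symmetry y ↦ −y ⇒ only even powers of y; it's symmetric under x → −x, forcing even powers of x.
(c) From the visible intercepts: one y-axis crossing is at y = 0; it crosses the z-axis at the gridline z = 0.
(d) Putting this together gives p.

x^2 - 3*y^2 + z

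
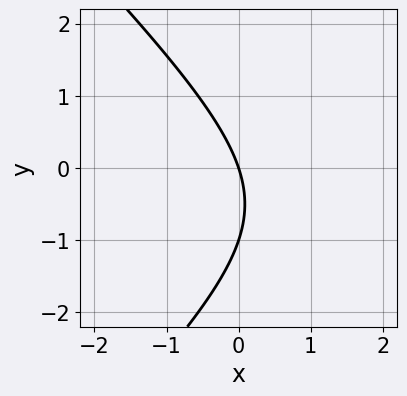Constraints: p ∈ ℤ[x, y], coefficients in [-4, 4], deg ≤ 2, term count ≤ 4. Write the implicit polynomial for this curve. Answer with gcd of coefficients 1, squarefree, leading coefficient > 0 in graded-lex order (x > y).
x^2 - y^2 - 3*x - y

Degree: the shape is more complex than any degree-1 curve, so deg p = 2.
Observable constraints: among the integer gridlines, it crosses the y-axis at y ∈ {-1, 0}; it meets the x-axis at x = 0 (among the integer gridlines).
Assembling these constraints gives the stated polynomial.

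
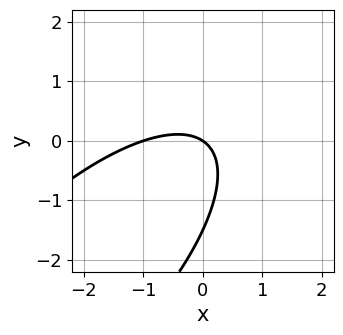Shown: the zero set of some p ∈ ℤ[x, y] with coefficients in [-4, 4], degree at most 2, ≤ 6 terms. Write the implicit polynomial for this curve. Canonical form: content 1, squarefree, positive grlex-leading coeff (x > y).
2*x^2 - 3*x*y + 2*y^2 + 2*x + 3*y

deg p = 2.
Reading off the gridlines: among the integer gridlines, it crosses the x-axis at x ∈ {-1, 0}; it crosses the y-axis at the gridline y = 0.
Putting this together gives p.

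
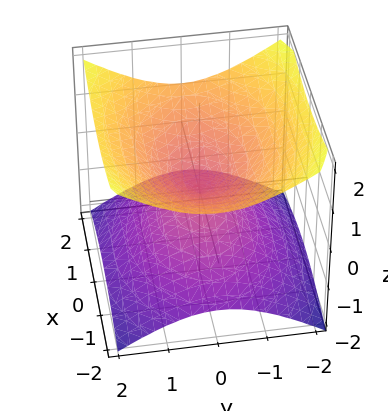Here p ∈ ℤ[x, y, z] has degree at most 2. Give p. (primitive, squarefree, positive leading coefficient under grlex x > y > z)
x^2 + 2*y^2 - 3*z^2

First, the degree is 2 — two nappes meeting at a single point; a quadric.
Next, symmetries: the x ↦ −x reflection is a symmetry, so x appears only in even powers; it's symmetric under z → −z, forcing even powers of z; the y ↦ −y reflection is a symmetry, so y appears only in even powers.
Then, observable constraints: it crosses the z-axis at the gridline z = 0; it crosses the x-axis at the gridline x = 0.
Finally, fitting integer coefficients to these (and the overall shape) gives p.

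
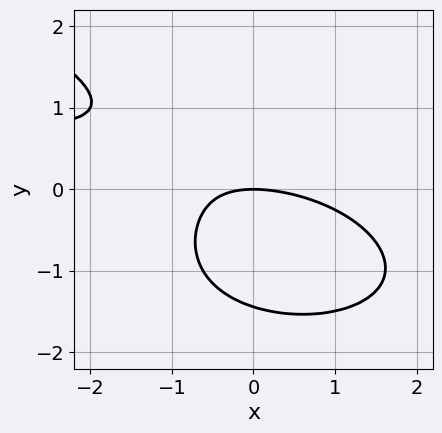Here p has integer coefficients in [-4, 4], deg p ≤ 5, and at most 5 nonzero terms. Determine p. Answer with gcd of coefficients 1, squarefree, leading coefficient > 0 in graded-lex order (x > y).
y^4 - x^2*y + x^2 + 2*x*y + 3*y

First, the degree is 4 — the shape is more complex than any degree-3 curve.
Next, from the axis intercepts and sections: it crosses the x-axis at the gridline x = 0; it meets the y-axis at y = 0 (among the integer gridlines).
Finally, putting this together gives p.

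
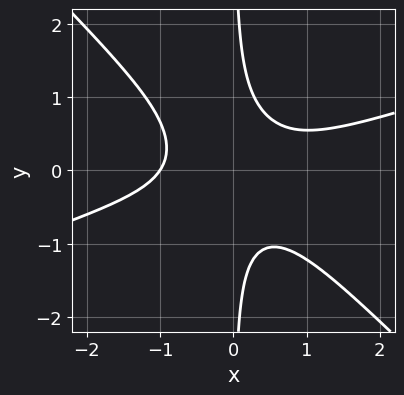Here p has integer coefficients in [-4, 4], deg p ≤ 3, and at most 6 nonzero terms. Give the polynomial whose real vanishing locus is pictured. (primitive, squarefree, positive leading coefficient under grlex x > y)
(a) deg p = 3.
(b) Observable constraints: it meets the x-axis at x = -1 (among the integer gridlines); the curve avoids every integer y-axis point in the box.
(c) Fitting integer coefficients to these (and the overall shape) gives p.

x^3 - 2*x^2*y - 3*x*y^2 + 1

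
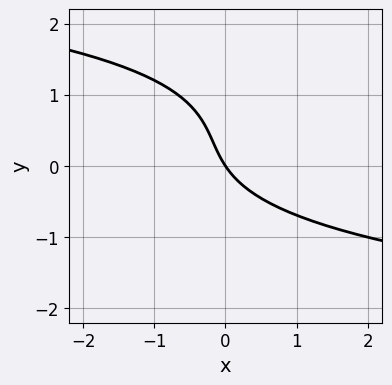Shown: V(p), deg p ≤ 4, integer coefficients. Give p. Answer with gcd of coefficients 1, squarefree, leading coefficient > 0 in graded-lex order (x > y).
2*y^3 - 2*y^2 + 3*x + 2*y

First, deg p = 3. No degree-2 curve has this shape.
Next, observable constraints: one y-axis crossing is at y = 0; one x-axis crossing is at x = 0.
Finally, putting this together gives p.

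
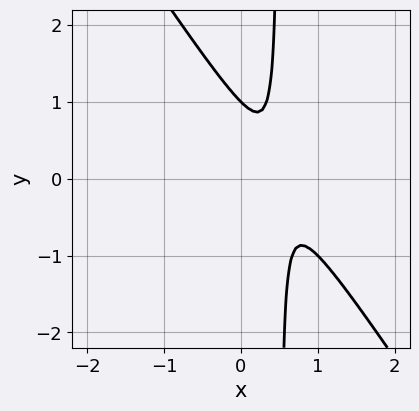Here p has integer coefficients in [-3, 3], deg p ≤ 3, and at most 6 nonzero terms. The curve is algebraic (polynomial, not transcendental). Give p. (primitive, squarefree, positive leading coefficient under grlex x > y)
1. deg p = 2. A generic line meets the curve in up to 2 points.
2. From the visible intercepts: it misses every integer gridline on the x-axis; one y-axis crossing is at y = 1.
3. Together with the visible shape, these determine p as stated.

3*x^2 + 2*x*y - 3*x - y + 1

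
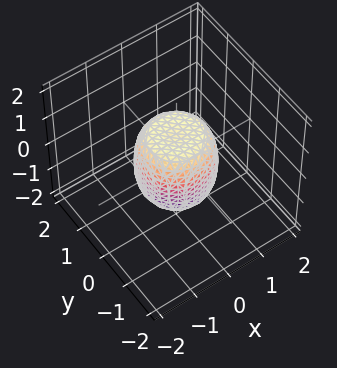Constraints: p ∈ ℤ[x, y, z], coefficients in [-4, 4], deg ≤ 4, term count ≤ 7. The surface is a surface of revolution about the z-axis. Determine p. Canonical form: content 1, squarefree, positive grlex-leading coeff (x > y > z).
The degree is 4 — a generic line meets the surface in up to 4 points.
Symmetries: the z-axis is an axis of rotation, so x and y enter only as x² + y².
From the visible intercepts: a circular section at z = 0 has radius exactly 1; among the integer gridlines, it crosses the x-axis at x ∈ {-1, 1}.
The integer polynomial consistent with all of this is the stated p. Check: (0, 0, 1) on the z-axis lies on the surface, and p(0, 0, 1) = 0. ✓

2*x^4 + 4*x^2*y^2 + 2*y^4 - x^2 - y^2 + z^2 - 1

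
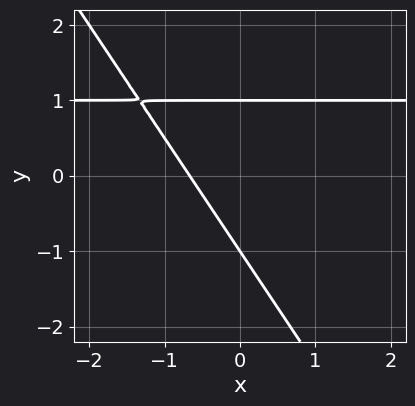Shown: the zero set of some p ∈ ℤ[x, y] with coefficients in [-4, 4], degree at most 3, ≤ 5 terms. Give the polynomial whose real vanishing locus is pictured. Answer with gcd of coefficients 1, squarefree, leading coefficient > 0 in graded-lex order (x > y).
3*x*y + 2*y^2 - 3*x - 2

deg p = 2. A generic line meets the curve in up to 2 points.
From the visible intercepts: among the integer gridlines, it crosses the y-axis at y ∈ {-1, 1}.
Assembling these constraints gives the stated polynomial.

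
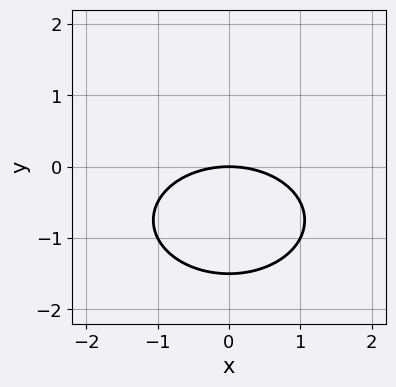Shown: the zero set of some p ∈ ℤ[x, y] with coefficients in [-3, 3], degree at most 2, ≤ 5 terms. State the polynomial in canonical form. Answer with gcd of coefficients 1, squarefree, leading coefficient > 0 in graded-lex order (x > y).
x^2 + 2*y^2 + 3*y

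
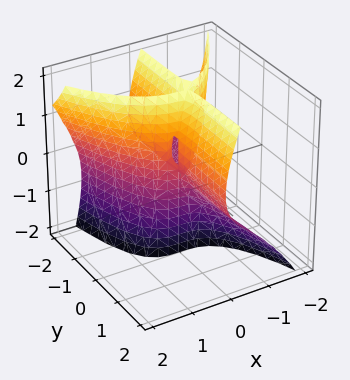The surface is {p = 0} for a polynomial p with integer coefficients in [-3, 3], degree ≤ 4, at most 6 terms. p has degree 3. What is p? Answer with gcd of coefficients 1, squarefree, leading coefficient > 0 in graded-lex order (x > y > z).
3*x^3 + 2*x*y*z + y*z^2 + 3*x*y - y*z

(a) Degree: no degree-2 surface has this shape, so deg p = 3.
(b) Against the integer gridlines: the visible z-axis segment lies entirely on the surface; the visible y-axis segment lies entirely on the surface; it meets the x-axis at x = 0 (among the integer gridlines).
(c) Together with the visible shape, these determine p as stated.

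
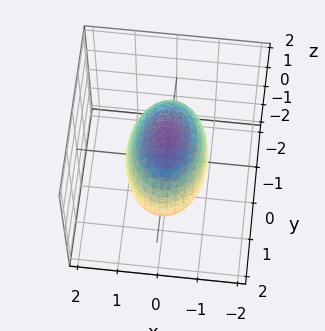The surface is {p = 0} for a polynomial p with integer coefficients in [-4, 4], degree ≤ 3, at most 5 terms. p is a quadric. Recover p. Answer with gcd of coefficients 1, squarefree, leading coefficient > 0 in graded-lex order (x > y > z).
1. Degree: a closed, bounded, convex surface; a quadric, so deg p = 2.
2. Symmetries: mirror symmetry x ↦ −x ⇒ only even powers of x; the z ↦ −z reflection is a symmetry, so z appears only in even powers; mirror symmetry y ↦ −y ⇒ only even powers of y.
3. From the visible intercepts: among the integer gridlines, it crosses the x-axis at x ∈ {-1, 1}.
4. Putting this together gives p.

2*x^2 + y^2 + z^2 - 2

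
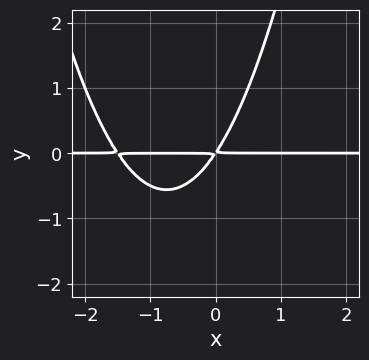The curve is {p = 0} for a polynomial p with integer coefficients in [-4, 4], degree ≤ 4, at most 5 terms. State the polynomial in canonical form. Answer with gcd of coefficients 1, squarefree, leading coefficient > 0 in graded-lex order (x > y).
First, degree: no degree-2 curve has this shape, so deg p = 3.
Next, observable constraints: every point of the x-axis in the box is on the curve.
Finally, these observations pin down the coefficients.

2*x^2*y + 3*x*y - 2*y^2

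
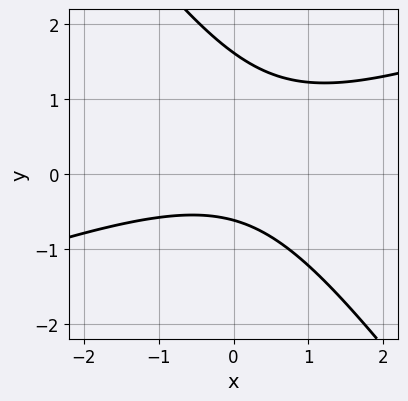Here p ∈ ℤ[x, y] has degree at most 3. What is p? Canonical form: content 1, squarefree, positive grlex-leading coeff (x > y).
x^2 - 2*x*y - 2*y^2 + 2*y + 2

(a) The degree is 2 — a generic line meets the curve in up to 2 points.
(b) From the axis intercepts and sections: the curve avoids every integer x-axis point in the box.
(c) The integer polynomial consistent with all of this is the stated p.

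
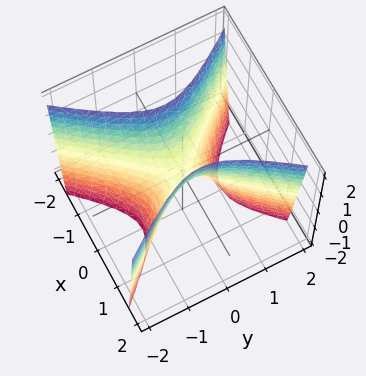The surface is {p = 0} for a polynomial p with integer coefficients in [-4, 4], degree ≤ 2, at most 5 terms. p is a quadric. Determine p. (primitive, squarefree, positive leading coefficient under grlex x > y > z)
3*x^2 - 2*y^2 - z

(a) The degree is 2 — a hyperbolic paraboloid; a quadric.
(b) Symmetries: the x ↦ −x reflection is a symmetry, so x appears only in even powers; mirror symmetry y ↦ −y ⇒ only even powers of y.
(c) From the visible intercepts: one y-axis crossing is at y = 0; it crosses the x-axis at the gridline x = 0.
(d) Assembling these constraints gives the stated polynomial.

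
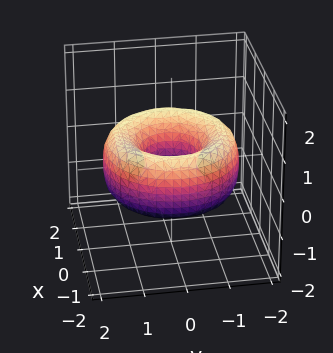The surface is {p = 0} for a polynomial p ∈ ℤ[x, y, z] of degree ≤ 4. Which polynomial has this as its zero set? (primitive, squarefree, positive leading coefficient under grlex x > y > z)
x^4 + 2*x^2*y^2 + y^4 - 3*x^2 - 3*y^2 + 2*z^2 + 1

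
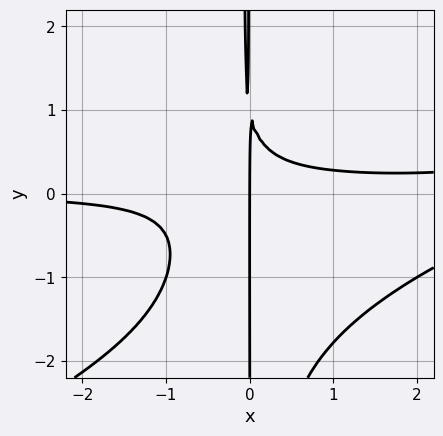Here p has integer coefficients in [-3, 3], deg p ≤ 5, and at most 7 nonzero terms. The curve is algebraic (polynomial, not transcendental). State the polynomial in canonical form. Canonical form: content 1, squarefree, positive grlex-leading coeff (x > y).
x^3*y - 2*x^2*y^2 - 3*x^2*y - x*y + x

First, the degree is 4 — a generic line meets the curve in up to 4 points.
Then, against the integer gridlines: one x-axis crossing is at x = 0; every point of the y-axis in the box is on the curve.
Finally, fitting integer coefficients to these (and the overall shape) gives p.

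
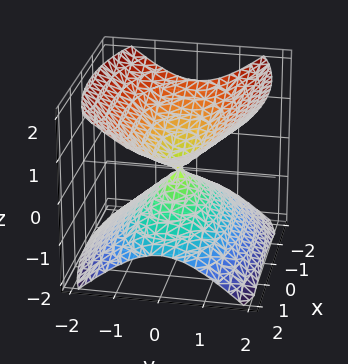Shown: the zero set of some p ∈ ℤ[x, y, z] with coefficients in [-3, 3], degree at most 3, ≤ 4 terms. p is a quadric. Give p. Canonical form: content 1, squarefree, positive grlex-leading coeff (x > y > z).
I count 2 distinct pieces.
The degree is 2 — two nappes meeting at a single point; a quadric.
Symmetries: it's symmetric under z → −z, forcing even powers of z; mirror symmetry x ↦ −x ⇒ only even powers of x; the y ↦ −y reflection is a symmetry, so y appears only in even powers.
Observable constraints: it crosses the x-axis at the gridline x = 0; it crosses the z-axis at the gridline z = 0; it crosses the y-axis at the gridline y = 0.
Solving for integer coefficients yields p as stated.

x^2 + 3*y^2 - 3*z^2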